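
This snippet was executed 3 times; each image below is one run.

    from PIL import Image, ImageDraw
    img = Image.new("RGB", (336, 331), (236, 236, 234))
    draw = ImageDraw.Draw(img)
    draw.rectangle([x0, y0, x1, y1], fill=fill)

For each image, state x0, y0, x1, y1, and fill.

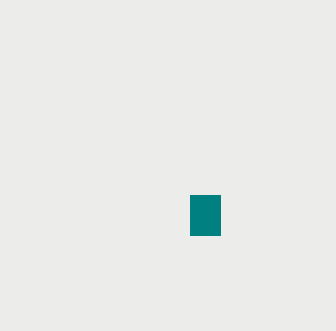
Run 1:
x0 = 190
y0 = 195
x1 = 220
y1 = 235
fill = 'teal'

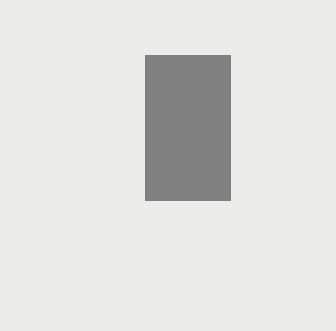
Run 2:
x0 = 145
y0 = 55
x1 = 230
y1 = 200
fill = 'gray'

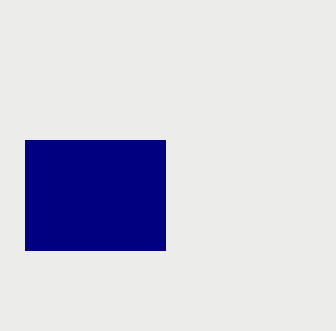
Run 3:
x0 = 25; y0 = 140; x1 = 165; y1 = 250; fill = 'navy'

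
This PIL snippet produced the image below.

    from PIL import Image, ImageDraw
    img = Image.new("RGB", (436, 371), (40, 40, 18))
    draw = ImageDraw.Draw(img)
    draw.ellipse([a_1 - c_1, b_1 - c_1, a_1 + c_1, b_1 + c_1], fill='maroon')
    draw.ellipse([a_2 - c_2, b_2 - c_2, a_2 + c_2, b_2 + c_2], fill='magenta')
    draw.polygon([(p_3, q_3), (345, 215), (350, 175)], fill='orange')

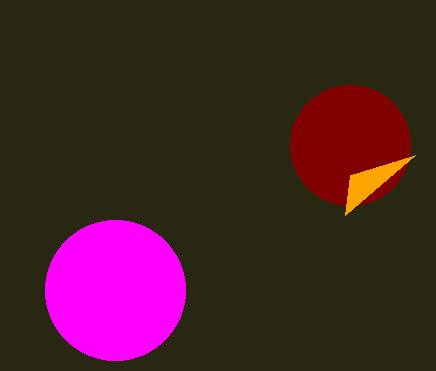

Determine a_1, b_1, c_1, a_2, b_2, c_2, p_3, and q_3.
a_1 = 350, b_1 = 145, c_1 = 60, a_2 = 115, b_2 = 290, c_2 = 70, p_3 = 415, q_3 = 155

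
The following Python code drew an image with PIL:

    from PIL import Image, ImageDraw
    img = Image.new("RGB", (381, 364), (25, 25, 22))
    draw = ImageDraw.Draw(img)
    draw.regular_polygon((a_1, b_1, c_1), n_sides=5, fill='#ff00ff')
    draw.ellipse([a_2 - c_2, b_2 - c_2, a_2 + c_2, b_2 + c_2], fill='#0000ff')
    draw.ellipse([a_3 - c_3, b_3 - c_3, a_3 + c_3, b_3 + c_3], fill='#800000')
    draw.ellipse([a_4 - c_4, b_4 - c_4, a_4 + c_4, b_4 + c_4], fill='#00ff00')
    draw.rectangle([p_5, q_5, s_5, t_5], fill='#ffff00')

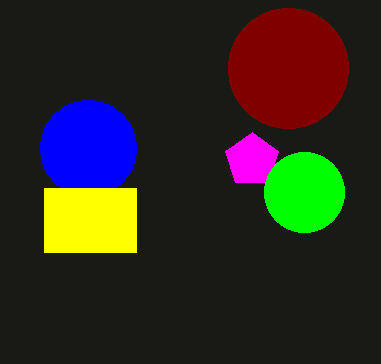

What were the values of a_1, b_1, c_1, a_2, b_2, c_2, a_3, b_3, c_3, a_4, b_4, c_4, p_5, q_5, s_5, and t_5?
a_1 = 252, b_1 = 160, c_1 = 28, a_2 = 88, b_2 = 148, c_2 = 48, a_3 = 288, b_3 = 68, c_3 = 60, a_4 = 304, b_4 = 192, c_4 = 40, p_5 = 44, q_5 = 188, s_5 = 136, t_5 = 252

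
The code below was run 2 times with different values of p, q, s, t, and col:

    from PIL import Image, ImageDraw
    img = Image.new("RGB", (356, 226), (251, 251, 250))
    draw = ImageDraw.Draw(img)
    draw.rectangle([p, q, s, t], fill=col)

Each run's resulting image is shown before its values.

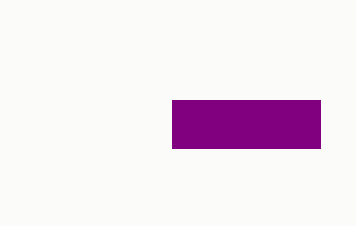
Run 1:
p = 172; q = 100; s = 320; t = 148; col = 'purple'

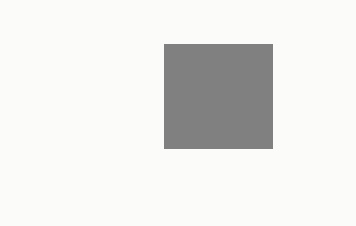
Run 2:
p = 164; q = 44; s = 272; t = 148; col = 'gray'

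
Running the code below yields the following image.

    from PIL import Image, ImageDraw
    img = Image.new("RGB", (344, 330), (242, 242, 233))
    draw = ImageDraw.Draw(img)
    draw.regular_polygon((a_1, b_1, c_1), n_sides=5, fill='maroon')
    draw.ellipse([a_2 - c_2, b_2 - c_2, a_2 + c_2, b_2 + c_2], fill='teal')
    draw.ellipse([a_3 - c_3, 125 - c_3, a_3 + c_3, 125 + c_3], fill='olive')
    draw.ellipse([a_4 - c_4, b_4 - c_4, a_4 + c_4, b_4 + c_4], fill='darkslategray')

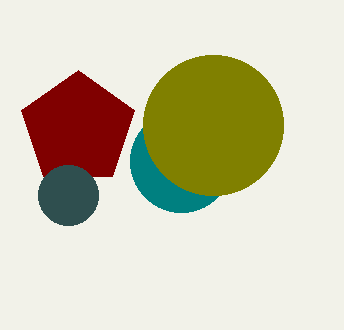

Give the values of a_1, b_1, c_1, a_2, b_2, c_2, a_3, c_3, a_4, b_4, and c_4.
a_1 = 78; b_1 = 129; c_1 = 59; a_2 = 181; b_2 = 161; c_2 = 51; a_3 = 213; c_3 = 70; a_4 = 68; b_4 = 195; c_4 = 30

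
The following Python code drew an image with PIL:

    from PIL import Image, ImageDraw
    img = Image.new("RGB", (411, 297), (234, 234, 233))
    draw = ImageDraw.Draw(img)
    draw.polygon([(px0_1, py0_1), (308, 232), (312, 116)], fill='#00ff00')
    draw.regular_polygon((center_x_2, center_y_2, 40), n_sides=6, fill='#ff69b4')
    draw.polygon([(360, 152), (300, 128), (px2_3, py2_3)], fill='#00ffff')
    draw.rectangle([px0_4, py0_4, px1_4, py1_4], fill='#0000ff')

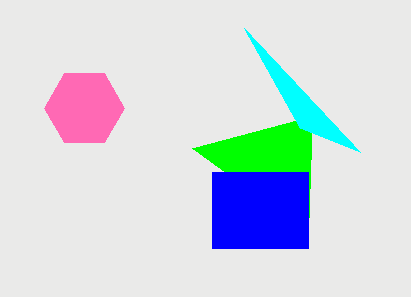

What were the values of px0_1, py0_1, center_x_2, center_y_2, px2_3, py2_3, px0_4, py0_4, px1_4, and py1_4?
px0_1 = 192, py0_1 = 148, center_x_2 = 84, center_y_2 = 108, px2_3 = 244, py2_3 = 28, px0_4 = 212, py0_4 = 172, px1_4 = 308, py1_4 = 248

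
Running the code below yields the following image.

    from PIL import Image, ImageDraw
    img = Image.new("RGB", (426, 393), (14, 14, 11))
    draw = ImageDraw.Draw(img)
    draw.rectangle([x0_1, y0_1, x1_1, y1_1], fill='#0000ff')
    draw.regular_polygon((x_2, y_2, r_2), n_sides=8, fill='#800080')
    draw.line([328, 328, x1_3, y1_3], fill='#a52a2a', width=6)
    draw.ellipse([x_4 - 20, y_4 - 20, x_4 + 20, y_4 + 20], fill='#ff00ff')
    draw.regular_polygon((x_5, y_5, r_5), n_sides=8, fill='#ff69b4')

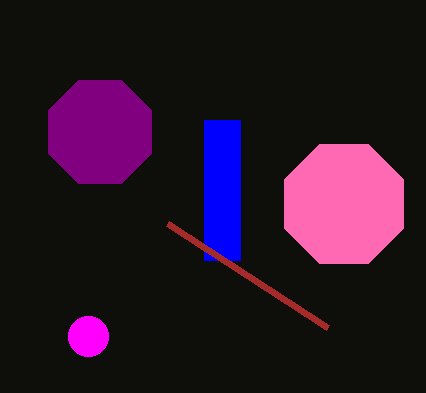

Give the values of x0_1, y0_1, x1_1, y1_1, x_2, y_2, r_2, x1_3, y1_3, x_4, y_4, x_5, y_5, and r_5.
x0_1 = 204; y0_1 = 120; x1_1 = 240; y1_1 = 260; x_2 = 100; y_2 = 132; r_2 = 56; x1_3 = 168; y1_3 = 224; x_4 = 88; y_4 = 336; x_5 = 344; y_5 = 204; r_5 = 64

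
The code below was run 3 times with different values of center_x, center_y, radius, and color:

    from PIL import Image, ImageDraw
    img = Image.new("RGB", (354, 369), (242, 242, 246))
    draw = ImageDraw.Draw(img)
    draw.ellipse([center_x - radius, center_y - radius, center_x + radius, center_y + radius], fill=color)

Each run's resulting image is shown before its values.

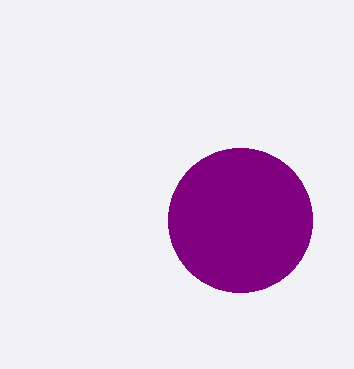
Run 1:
center_x = 240; center_y = 220; radius = 72; color = 'purple'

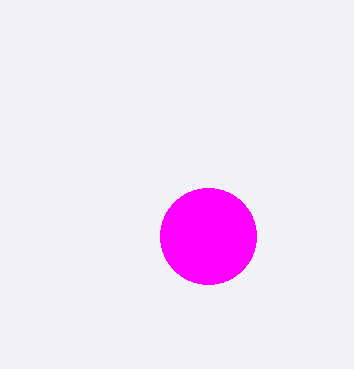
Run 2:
center_x = 208
center_y = 236
radius = 48
color = 'magenta'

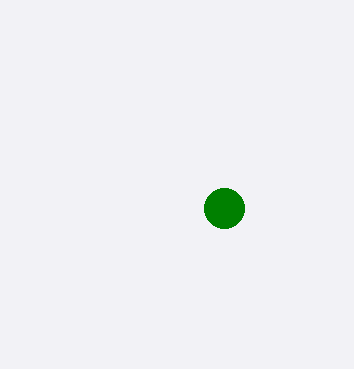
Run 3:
center_x = 224; center_y = 208; radius = 20; color = 'green'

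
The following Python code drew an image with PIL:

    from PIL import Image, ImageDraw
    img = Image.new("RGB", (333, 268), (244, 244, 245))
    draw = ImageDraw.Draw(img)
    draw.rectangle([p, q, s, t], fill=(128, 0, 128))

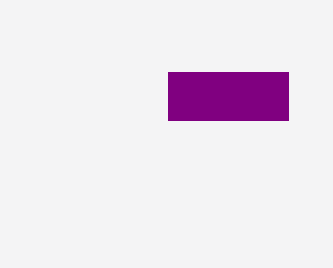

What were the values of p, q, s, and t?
p = 168, q = 72, s = 288, t = 120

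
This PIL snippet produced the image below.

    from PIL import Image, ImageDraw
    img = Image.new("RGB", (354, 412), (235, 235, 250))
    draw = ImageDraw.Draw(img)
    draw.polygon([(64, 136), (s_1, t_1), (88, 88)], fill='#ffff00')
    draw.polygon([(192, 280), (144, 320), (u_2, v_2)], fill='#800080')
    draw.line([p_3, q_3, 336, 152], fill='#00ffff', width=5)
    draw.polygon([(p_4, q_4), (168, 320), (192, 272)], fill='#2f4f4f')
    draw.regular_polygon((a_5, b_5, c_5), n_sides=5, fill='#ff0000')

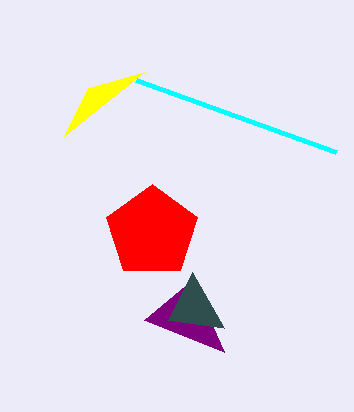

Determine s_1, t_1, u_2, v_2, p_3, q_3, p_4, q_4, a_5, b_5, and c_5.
s_1 = 144; t_1 = 72; u_2 = 224; v_2 = 352; p_3 = 136; q_3 = 80; p_4 = 224; q_4 = 328; a_5 = 152; b_5 = 232; c_5 = 48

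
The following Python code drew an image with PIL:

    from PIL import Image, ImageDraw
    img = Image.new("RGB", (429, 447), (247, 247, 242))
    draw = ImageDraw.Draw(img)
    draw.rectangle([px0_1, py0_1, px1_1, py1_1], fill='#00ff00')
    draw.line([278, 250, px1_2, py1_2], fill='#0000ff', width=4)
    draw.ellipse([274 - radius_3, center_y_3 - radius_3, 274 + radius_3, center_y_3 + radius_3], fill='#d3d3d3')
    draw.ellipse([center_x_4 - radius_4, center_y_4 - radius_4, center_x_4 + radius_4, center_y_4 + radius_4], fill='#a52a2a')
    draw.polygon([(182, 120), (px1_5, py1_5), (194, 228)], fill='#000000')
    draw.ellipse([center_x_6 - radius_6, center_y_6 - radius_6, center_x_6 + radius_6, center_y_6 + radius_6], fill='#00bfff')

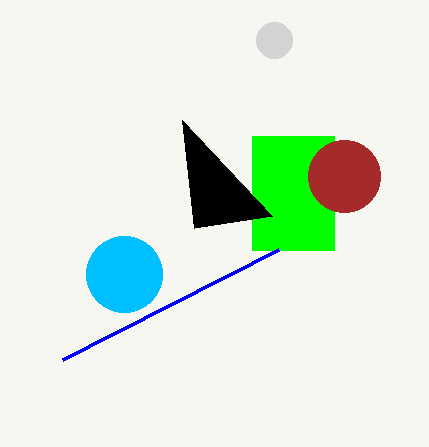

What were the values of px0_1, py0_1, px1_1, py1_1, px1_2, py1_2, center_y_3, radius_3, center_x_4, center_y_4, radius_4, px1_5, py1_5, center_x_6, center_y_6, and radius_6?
px0_1 = 252
py0_1 = 136
px1_1 = 334
py1_1 = 250
px1_2 = 62
py1_2 = 360
center_y_3 = 40
radius_3 = 18
center_x_4 = 344
center_y_4 = 176
radius_4 = 36
px1_5 = 272
py1_5 = 216
center_x_6 = 124
center_y_6 = 274
radius_6 = 38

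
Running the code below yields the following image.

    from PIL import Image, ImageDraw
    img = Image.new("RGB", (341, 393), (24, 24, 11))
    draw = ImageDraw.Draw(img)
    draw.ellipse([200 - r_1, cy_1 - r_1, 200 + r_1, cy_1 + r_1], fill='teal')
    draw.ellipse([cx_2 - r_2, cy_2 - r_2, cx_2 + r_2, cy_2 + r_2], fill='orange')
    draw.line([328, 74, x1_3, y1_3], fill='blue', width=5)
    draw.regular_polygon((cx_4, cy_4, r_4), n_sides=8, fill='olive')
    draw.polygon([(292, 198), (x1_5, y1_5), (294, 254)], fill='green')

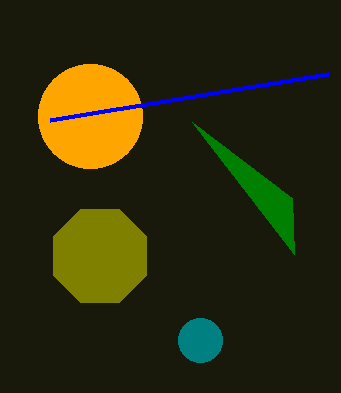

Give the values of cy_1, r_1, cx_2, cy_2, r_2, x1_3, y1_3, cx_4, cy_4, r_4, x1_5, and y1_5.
cy_1 = 340, r_1 = 22, cx_2 = 90, cy_2 = 116, r_2 = 52, x1_3 = 50, y1_3 = 120, cx_4 = 100, cy_4 = 256, r_4 = 50, x1_5 = 192, y1_5 = 122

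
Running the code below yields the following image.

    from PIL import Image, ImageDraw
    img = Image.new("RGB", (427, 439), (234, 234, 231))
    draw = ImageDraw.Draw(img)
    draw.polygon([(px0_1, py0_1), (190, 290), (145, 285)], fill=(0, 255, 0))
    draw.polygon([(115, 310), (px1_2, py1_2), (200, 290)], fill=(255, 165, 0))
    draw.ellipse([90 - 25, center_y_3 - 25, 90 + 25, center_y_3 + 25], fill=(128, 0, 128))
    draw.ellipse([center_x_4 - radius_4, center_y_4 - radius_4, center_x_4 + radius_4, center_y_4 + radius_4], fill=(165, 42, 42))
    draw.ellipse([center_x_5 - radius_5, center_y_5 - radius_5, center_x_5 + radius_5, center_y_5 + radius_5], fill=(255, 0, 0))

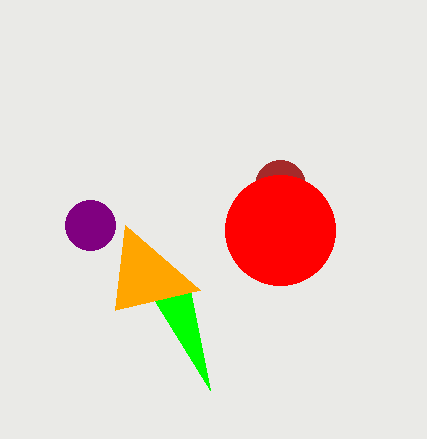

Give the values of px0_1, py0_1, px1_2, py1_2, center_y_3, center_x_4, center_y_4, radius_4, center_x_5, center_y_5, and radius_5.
px0_1 = 210
py0_1 = 390
px1_2 = 125
py1_2 = 225
center_y_3 = 225
center_x_4 = 280
center_y_4 = 185
radius_4 = 25
center_x_5 = 280
center_y_5 = 230
radius_5 = 55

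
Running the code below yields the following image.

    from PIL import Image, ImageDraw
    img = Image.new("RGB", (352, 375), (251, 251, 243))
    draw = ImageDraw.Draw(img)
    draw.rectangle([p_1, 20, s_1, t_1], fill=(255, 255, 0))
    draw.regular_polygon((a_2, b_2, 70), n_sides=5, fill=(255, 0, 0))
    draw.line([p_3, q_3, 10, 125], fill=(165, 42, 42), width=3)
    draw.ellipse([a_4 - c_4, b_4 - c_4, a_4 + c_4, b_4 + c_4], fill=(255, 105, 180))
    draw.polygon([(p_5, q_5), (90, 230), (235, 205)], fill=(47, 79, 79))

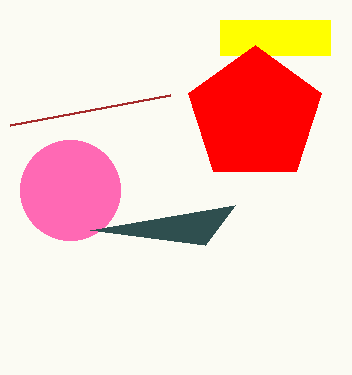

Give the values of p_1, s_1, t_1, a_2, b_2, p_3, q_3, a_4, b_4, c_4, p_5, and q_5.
p_1 = 220
s_1 = 330
t_1 = 55
a_2 = 255
b_2 = 115
p_3 = 170
q_3 = 95
a_4 = 70
b_4 = 190
c_4 = 50
p_5 = 205
q_5 = 245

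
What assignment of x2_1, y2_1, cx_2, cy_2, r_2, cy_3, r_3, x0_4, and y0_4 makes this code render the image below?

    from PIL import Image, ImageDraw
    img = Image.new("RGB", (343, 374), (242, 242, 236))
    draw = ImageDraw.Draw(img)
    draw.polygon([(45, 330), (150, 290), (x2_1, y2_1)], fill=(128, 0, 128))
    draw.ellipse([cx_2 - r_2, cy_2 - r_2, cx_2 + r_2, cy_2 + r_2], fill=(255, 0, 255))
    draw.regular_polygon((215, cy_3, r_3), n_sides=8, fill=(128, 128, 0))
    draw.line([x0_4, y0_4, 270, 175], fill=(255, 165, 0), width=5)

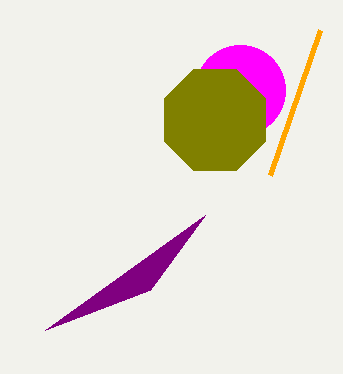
x2_1 = 205
y2_1 = 215
cx_2 = 240
cy_2 = 90
r_2 = 45
cy_3 = 120
r_3 = 55
x0_4 = 320
y0_4 = 30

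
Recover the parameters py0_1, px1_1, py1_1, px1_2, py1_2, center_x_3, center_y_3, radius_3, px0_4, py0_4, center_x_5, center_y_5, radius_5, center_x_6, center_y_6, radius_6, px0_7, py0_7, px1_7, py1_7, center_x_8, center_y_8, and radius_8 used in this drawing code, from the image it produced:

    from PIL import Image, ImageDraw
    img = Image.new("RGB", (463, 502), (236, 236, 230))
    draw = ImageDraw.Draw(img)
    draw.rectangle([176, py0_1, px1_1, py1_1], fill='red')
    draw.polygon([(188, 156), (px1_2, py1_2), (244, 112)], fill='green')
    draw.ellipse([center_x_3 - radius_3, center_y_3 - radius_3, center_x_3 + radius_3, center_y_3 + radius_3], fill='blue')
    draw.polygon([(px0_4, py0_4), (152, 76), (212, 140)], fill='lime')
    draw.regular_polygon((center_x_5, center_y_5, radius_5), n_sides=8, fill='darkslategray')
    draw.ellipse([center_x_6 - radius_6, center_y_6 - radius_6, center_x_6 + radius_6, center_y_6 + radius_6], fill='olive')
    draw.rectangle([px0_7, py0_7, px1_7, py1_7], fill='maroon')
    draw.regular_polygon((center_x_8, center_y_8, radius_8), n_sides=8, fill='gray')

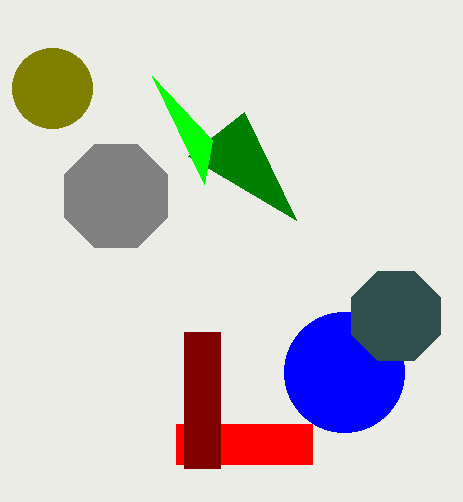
py0_1 = 424
px1_1 = 312
py1_1 = 464
px1_2 = 296
py1_2 = 220
center_x_3 = 344
center_y_3 = 372
radius_3 = 60
px0_4 = 204
py0_4 = 184
center_x_5 = 396
center_y_5 = 316
radius_5 = 48
center_x_6 = 52
center_y_6 = 88
radius_6 = 40
px0_7 = 184
py0_7 = 332
px1_7 = 220
py1_7 = 468
center_x_8 = 116
center_y_8 = 196
radius_8 = 56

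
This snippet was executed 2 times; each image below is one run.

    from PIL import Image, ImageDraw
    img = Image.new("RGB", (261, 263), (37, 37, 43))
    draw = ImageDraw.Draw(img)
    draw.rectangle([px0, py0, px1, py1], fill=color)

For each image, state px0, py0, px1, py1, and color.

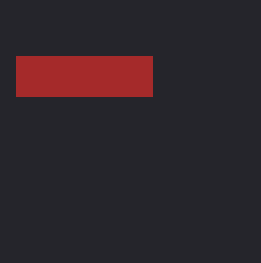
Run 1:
px0 = 16
py0 = 56
px1 = 152
py1 = 96
color = 'brown'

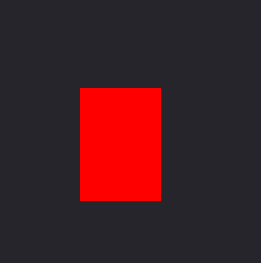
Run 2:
px0 = 80; py0 = 88; px1 = 160; py1 = 200; color = 'red'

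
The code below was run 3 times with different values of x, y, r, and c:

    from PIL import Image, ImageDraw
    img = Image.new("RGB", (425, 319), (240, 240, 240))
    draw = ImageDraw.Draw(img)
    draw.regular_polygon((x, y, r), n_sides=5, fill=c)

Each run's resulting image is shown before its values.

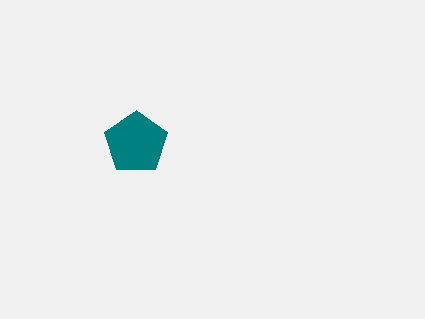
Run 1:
x = 136; y = 143; r = 33; c = 'teal'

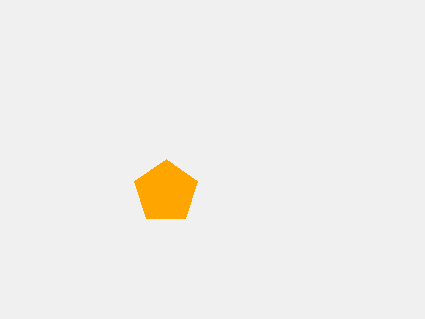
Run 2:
x = 166; y = 192; r = 33; c = 'orange'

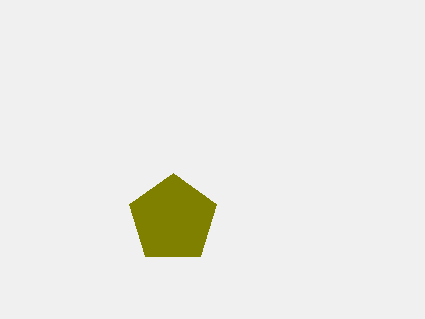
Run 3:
x = 173, y = 219, r = 46, c = 'olive'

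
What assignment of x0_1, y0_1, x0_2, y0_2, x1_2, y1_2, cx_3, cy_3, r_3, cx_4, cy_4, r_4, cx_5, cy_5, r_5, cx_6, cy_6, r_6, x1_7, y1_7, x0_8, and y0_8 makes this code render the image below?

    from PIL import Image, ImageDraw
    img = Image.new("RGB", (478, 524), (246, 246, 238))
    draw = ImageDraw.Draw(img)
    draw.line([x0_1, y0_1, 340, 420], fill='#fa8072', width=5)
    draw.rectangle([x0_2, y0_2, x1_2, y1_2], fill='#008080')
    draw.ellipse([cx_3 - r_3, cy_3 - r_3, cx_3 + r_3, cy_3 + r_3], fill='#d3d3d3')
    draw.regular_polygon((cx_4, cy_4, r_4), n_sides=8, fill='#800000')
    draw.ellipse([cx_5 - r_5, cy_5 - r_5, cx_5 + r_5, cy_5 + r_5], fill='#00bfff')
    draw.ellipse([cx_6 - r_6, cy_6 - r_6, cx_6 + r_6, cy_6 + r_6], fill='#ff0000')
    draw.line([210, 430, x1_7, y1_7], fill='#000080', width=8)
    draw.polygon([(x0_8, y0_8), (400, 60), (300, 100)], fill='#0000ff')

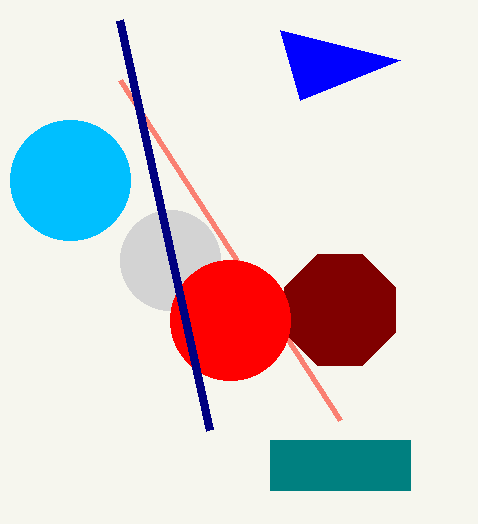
x0_1 = 120, y0_1 = 80, x0_2 = 270, y0_2 = 440, x1_2 = 410, y1_2 = 490, cx_3 = 170, cy_3 = 260, r_3 = 50, cx_4 = 340, cy_4 = 310, r_4 = 60, cx_5 = 70, cy_5 = 180, r_5 = 60, cx_6 = 230, cy_6 = 320, r_6 = 60, x1_7 = 120, y1_7 = 20, x0_8 = 280, y0_8 = 30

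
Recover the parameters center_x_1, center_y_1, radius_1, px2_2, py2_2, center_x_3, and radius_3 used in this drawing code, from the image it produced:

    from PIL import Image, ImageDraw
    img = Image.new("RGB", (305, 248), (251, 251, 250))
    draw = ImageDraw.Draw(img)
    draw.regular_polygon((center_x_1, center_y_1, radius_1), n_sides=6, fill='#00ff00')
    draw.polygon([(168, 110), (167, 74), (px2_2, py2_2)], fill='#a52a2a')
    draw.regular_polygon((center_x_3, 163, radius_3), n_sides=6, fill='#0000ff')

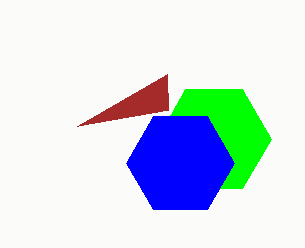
center_x_1 = 214; center_y_1 = 139; radius_1 = 57; px2_2 = 77; py2_2 = 126; center_x_3 = 180; radius_3 = 54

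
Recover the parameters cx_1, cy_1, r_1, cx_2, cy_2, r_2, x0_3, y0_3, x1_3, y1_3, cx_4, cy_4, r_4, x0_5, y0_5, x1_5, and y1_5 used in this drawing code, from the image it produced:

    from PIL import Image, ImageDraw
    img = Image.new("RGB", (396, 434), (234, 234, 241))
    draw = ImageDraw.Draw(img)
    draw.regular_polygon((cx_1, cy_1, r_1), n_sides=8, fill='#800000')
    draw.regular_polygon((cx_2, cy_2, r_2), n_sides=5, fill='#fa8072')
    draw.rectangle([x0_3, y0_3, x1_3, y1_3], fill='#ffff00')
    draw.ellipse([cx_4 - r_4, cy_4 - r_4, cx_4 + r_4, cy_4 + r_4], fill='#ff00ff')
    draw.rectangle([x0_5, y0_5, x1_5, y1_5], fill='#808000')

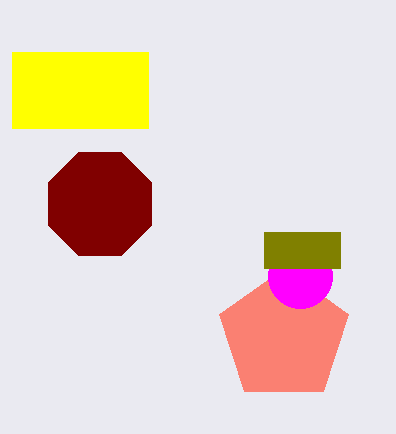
cx_1 = 100, cy_1 = 204, r_1 = 56, cx_2 = 284, cy_2 = 336, r_2 = 68, x0_3 = 12, y0_3 = 52, x1_3 = 148, y1_3 = 128, cx_4 = 300, cy_4 = 276, r_4 = 32, x0_5 = 264, y0_5 = 232, x1_5 = 340, y1_5 = 268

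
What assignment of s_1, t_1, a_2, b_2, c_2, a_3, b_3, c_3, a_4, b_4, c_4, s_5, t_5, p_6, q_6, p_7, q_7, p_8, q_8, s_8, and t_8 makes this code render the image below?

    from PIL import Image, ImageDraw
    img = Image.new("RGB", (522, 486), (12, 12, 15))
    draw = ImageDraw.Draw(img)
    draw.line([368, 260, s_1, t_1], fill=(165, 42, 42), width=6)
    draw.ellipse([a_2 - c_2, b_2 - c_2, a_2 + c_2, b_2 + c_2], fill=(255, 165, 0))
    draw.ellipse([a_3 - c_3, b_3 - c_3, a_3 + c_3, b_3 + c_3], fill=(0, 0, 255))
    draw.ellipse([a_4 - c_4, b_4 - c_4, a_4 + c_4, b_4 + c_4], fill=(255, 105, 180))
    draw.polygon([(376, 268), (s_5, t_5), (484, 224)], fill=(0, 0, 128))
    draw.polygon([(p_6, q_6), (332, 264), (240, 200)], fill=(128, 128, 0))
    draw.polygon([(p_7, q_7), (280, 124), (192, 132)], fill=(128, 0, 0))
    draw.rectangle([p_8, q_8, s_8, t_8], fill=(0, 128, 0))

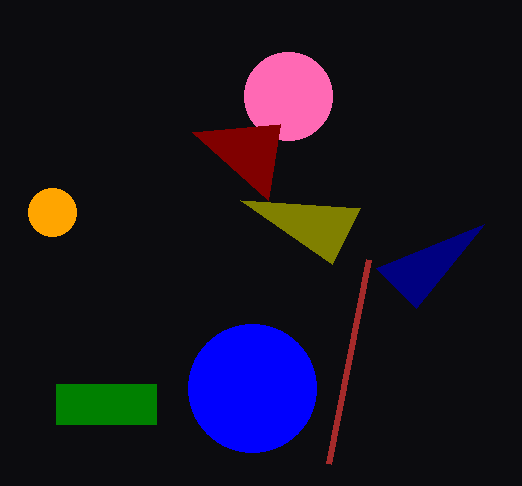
s_1 = 328, t_1 = 464, a_2 = 52, b_2 = 212, c_2 = 24, a_3 = 252, b_3 = 388, c_3 = 64, a_4 = 288, b_4 = 96, c_4 = 44, s_5 = 416, t_5 = 308, p_6 = 360, q_6 = 208, p_7 = 268, q_7 = 200, p_8 = 56, q_8 = 384, s_8 = 156, t_8 = 424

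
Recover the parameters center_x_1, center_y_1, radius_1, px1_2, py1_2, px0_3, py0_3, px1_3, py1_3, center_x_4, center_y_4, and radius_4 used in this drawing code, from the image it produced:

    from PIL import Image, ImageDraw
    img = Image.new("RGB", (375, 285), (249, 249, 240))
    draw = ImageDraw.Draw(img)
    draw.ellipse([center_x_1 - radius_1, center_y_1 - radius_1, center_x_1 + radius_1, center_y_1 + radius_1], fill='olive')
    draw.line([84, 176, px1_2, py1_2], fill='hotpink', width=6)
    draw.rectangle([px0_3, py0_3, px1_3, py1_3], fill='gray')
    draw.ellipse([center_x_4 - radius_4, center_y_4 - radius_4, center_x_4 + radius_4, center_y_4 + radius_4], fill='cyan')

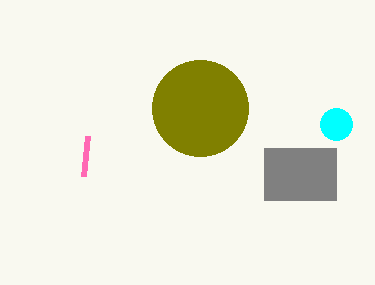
center_x_1 = 200, center_y_1 = 108, radius_1 = 48, px1_2 = 88, py1_2 = 136, px0_3 = 264, py0_3 = 148, px1_3 = 336, py1_3 = 200, center_x_4 = 336, center_y_4 = 124, radius_4 = 16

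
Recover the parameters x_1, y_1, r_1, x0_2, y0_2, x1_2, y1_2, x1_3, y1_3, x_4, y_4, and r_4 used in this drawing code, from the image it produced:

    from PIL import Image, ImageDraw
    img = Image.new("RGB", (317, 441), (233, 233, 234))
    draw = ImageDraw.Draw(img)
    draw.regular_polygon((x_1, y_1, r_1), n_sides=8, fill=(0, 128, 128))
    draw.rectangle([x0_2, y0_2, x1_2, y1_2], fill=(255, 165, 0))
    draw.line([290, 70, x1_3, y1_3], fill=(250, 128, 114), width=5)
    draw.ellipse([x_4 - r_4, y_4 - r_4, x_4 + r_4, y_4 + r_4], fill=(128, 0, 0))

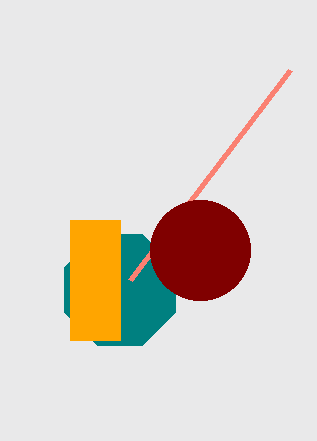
x_1 = 120; y_1 = 290; r_1 = 60; x0_2 = 70; y0_2 = 220; x1_2 = 120; y1_2 = 340; x1_3 = 130; y1_3 = 280; x_4 = 200; y_4 = 250; r_4 = 50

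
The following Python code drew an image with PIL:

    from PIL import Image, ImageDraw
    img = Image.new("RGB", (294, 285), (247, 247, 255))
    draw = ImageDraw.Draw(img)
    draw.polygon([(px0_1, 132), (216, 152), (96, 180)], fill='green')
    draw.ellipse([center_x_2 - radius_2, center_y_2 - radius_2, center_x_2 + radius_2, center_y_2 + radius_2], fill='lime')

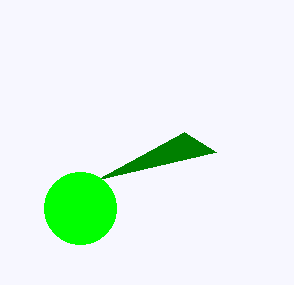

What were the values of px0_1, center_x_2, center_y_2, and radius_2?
px0_1 = 184
center_x_2 = 80
center_y_2 = 208
radius_2 = 36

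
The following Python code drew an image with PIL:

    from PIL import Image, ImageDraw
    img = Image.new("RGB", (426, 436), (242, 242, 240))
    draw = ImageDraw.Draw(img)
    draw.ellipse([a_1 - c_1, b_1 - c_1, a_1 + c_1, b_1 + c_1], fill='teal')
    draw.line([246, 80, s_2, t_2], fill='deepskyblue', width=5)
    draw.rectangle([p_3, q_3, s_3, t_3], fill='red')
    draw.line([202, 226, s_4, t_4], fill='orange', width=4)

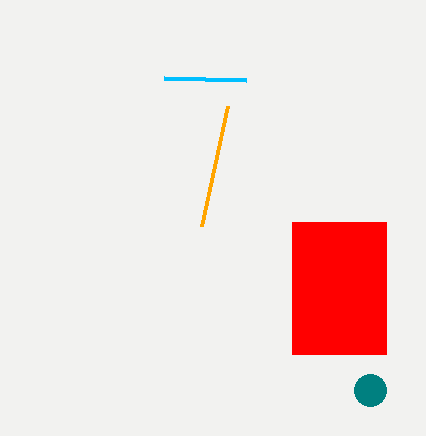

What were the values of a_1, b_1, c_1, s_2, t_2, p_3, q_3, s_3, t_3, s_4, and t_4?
a_1 = 370
b_1 = 390
c_1 = 16
s_2 = 164
t_2 = 78
p_3 = 292
q_3 = 222
s_3 = 386
t_3 = 354
s_4 = 228
t_4 = 106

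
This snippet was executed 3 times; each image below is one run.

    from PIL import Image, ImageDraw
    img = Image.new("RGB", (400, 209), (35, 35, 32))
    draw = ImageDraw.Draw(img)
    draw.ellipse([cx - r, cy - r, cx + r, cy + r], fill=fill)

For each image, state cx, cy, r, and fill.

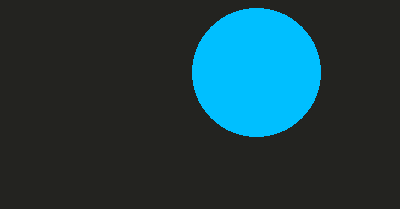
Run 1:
cx = 256, cy = 72, r = 64, fill = 'deepskyblue'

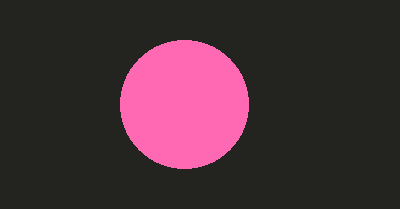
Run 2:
cx = 184
cy = 104
r = 64
fill = 'hotpink'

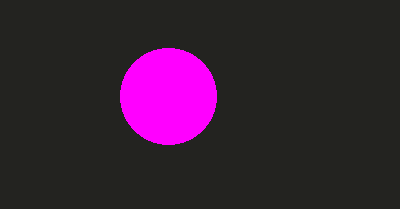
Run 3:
cx = 168, cy = 96, r = 48, fill = 'magenta'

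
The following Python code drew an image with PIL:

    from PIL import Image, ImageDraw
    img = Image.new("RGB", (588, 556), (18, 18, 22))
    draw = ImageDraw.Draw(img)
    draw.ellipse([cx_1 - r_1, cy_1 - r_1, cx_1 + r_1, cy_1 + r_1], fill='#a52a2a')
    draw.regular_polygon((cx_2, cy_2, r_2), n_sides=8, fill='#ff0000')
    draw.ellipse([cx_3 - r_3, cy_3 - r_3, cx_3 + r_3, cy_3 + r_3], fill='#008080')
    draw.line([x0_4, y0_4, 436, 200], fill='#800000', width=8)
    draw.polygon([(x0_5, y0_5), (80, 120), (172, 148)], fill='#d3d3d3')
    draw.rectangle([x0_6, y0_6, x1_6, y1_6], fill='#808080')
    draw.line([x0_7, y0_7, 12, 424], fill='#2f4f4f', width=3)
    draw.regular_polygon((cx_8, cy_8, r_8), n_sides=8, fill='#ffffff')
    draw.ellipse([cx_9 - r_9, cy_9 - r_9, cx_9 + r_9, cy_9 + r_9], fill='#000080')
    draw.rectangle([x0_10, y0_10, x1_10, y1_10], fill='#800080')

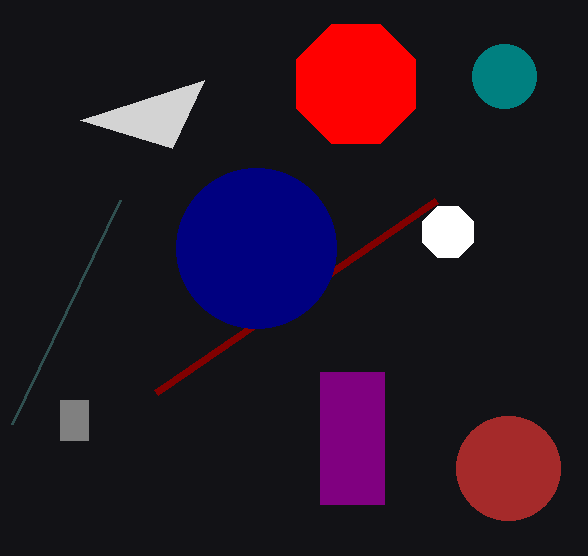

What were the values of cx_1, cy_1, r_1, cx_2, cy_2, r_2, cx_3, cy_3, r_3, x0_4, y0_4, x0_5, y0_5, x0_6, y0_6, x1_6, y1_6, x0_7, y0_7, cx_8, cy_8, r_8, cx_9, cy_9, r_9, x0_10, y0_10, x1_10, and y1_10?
cx_1 = 508
cy_1 = 468
r_1 = 52
cx_2 = 356
cy_2 = 84
r_2 = 64
cx_3 = 504
cy_3 = 76
r_3 = 32
x0_4 = 156
y0_4 = 392
x0_5 = 204
y0_5 = 80
x0_6 = 60
y0_6 = 400
x1_6 = 88
y1_6 = 440
x0_7 = 120
y0_7 = 200
cx_8 = 448
cy_8 = 232
r_8 = 28
cx_9 = 256
cy_9 = 248
r_9 = 80
x0_10 = 320
y0_10 = 372
x1_10 = 384
y1_10 = 504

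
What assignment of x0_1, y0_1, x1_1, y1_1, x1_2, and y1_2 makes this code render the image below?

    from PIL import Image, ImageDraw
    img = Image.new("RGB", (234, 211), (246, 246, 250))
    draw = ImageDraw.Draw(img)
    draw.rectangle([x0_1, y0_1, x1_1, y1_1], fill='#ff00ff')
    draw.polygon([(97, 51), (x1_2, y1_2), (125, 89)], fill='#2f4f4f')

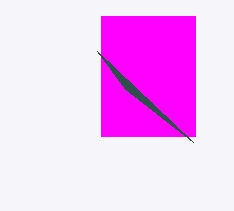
x0_1 = 101, y0_1 = 16, x1_1 = 195, y1_1 = 136, x1_2 = 193, y1_2 = 142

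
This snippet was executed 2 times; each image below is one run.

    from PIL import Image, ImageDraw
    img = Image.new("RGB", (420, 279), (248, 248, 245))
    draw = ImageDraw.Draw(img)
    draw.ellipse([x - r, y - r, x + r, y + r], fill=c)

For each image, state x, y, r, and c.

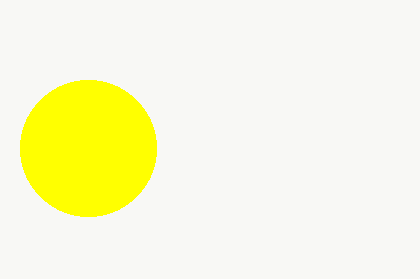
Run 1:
x = 88
y = 148
r = 68
c = 'yellow'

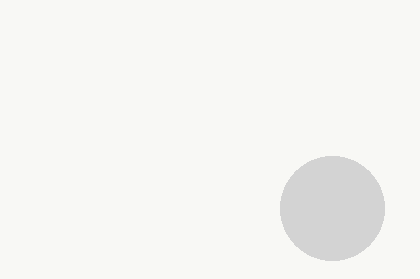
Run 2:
x = 332; y = 208; r = 52; c = 'lightgray'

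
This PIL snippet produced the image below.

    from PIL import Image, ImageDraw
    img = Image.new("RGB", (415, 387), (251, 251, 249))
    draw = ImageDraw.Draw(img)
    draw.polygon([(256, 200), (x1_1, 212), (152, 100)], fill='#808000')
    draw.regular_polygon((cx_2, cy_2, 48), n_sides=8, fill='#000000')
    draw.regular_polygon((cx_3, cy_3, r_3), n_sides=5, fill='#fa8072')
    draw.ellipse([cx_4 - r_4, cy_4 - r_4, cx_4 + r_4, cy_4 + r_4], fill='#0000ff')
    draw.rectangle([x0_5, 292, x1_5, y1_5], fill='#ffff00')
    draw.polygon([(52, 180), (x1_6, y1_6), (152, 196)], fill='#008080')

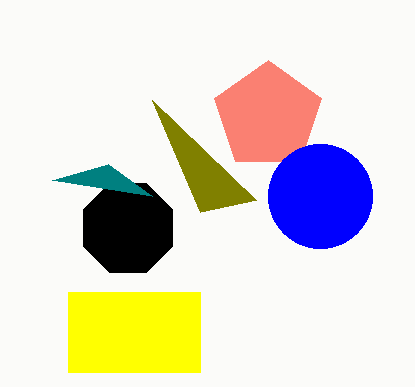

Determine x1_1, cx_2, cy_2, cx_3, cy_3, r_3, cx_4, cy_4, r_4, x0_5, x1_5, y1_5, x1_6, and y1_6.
x1_1 = 200, cx_2 = 128, cy_2 = 228, cx_3 = 268, cy_3 = 116, r_3 = 56, cx_4 = 320, cy_4 = 196, r_4 = 52, x0_5 = 68, x1_5 = 200, y1_5 = 372, x1_6 = 108, y1_6 = 164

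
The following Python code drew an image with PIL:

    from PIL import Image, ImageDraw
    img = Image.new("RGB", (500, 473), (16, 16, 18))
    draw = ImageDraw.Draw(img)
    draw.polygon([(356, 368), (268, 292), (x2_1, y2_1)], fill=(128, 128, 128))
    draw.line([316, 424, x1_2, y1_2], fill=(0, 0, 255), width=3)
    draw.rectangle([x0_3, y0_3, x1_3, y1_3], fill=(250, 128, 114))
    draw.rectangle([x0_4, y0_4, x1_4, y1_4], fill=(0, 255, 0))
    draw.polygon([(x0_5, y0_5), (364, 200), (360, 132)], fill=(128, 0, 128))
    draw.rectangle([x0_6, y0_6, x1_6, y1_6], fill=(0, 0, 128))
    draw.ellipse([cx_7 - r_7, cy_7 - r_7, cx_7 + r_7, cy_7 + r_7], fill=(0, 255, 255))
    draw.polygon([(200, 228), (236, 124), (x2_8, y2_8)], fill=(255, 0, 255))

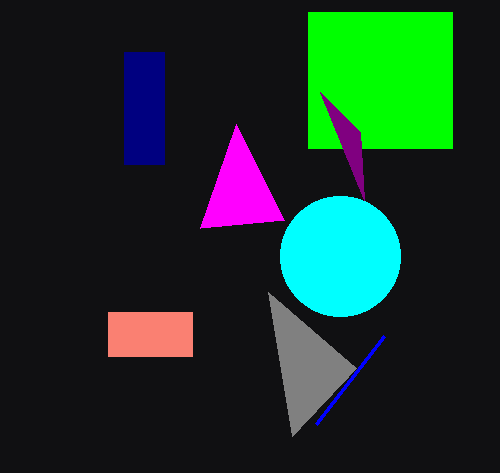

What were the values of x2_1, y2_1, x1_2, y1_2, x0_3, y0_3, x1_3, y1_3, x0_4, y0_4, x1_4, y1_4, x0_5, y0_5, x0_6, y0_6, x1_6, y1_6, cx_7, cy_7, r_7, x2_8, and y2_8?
x2_1 = 292; y2_1 = 436; x1_2 = 384; y1_2 = 336; x0_3 = 108; y0_3 = 312; x1_3 = 192; y1_3 = 356; x0_4 = 308; y0_4 = 12; x1_4 = 452; y1_4 = 148; x0_5 = 320; y0_5 = 92; x0_6 = 124; y0_6 = 52; x1_6 = 164; y1_6 = 164; cx_7 = 340; cy_7 = 256; r_7 = 60; x2_8 = 284; y2_8 = 220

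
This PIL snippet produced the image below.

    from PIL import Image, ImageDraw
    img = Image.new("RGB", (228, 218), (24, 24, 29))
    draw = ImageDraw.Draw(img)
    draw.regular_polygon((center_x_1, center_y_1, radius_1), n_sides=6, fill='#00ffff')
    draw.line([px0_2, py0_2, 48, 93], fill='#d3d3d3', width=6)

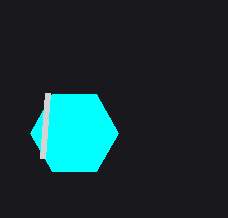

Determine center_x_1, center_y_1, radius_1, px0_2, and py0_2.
center_x_1 = 74; center_y_1 = 133; radius_1 = 44; px0_2 = 43; py0_2 = 158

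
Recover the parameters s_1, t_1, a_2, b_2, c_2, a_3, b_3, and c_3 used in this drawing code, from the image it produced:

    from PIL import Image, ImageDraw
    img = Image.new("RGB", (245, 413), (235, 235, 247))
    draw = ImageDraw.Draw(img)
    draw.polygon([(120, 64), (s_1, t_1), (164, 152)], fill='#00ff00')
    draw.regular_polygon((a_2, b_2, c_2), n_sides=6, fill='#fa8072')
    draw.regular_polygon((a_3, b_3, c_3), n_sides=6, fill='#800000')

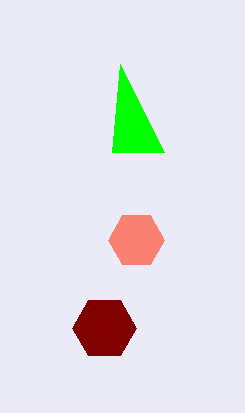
s_1 = 112, t_1 = 152, a_2 = 136, b_2 = 240, c_2 = 28, a_3 = 104, b_3 = 328, c_3 = 32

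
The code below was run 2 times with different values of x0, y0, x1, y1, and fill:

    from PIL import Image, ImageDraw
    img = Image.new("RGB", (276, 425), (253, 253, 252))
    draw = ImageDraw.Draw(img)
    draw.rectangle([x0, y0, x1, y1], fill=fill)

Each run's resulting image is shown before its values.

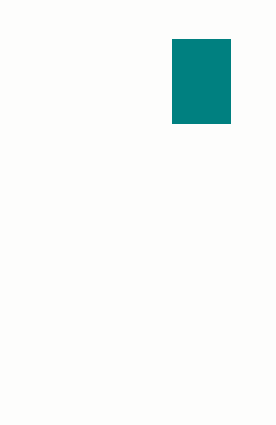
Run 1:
x0 = 172; y0 = 39; x1 = 230; y1 = 123; fill = 'teal'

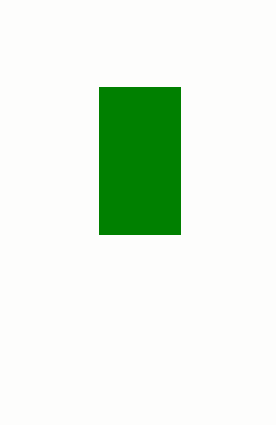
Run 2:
x0 = 99
y0 = 87
x1 = 180
y1 = 234
fill = 'green'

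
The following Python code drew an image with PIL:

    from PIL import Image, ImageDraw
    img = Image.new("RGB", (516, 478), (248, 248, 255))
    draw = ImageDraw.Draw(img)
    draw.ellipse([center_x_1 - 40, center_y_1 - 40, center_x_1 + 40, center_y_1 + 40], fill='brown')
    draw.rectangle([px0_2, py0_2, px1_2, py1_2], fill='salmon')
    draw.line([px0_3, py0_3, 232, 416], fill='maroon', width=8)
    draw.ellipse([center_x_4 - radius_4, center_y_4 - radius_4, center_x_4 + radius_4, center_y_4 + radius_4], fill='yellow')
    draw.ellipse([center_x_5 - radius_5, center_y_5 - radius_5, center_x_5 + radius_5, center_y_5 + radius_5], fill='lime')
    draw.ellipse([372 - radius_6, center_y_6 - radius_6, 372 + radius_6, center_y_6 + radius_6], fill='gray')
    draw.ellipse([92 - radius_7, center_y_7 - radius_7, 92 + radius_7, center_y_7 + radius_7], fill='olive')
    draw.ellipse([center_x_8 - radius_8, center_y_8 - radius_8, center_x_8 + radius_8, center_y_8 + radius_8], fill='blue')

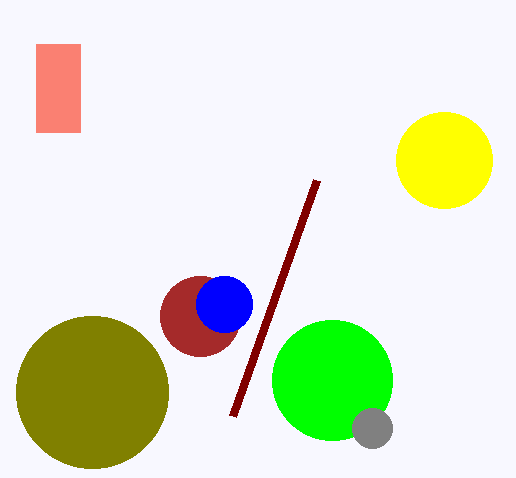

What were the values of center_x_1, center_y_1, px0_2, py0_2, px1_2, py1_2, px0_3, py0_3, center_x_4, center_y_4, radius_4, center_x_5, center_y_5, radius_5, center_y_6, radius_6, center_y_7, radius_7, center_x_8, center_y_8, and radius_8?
center_x_1 = 200, center_y_1 = 316, px0_2 = 36, py0_2 = 44, px1_2 = 80, py1_2 = 132, px0_3 = 316, py0_3 = 180, center_x_4 = 444, center_y_4 = 160, radius_4 = 48, center_x_5 = 332, center_y_5 = 380, radius_5 = 60, center_y_6 = 428, radius_6 = 20, center_y_7 = 392, radius_7 = 76, center_x_8 = 224, center_y_8 = 304, radius_8 = 28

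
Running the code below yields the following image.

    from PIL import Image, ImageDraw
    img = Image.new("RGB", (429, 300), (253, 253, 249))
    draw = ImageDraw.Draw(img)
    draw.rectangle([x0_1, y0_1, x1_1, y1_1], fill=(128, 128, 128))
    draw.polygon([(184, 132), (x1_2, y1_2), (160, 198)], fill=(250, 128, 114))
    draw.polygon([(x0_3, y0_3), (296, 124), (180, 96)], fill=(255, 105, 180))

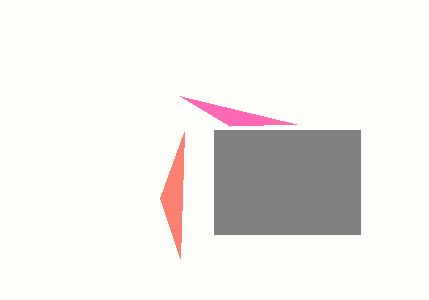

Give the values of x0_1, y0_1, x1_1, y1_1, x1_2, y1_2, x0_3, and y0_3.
x0_1 = 214, y0_1 = 130, x1_1 = 360, y1_1 = 234, x1_2 = 180, y1_2 = 258, x0_3 = 230, y0_3 = 126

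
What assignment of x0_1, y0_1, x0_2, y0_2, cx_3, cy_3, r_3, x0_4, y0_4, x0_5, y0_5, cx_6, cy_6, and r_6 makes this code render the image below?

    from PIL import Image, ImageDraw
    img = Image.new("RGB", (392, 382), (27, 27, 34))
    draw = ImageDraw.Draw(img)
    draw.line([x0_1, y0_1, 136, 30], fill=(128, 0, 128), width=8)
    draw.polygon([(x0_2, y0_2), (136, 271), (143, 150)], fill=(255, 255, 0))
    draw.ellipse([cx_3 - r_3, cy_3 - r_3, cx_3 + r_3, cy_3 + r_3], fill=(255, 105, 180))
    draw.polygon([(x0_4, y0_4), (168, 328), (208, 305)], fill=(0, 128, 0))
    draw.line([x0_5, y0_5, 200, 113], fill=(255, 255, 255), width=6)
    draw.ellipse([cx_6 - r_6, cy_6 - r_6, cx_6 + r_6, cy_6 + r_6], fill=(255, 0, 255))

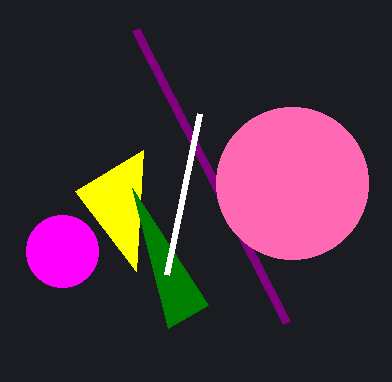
x0_1 = 287, y0_1 = 323, x0_2 = 75, y0_2 = 191, cx_3 = 292, cy_3 = 183, r_3 = 76, x0_4 = 132, y0_4 = 188, x0_5 = 167, y0_5 = 274, cx_6 = 62, cy_6 = 251, r_6 = 36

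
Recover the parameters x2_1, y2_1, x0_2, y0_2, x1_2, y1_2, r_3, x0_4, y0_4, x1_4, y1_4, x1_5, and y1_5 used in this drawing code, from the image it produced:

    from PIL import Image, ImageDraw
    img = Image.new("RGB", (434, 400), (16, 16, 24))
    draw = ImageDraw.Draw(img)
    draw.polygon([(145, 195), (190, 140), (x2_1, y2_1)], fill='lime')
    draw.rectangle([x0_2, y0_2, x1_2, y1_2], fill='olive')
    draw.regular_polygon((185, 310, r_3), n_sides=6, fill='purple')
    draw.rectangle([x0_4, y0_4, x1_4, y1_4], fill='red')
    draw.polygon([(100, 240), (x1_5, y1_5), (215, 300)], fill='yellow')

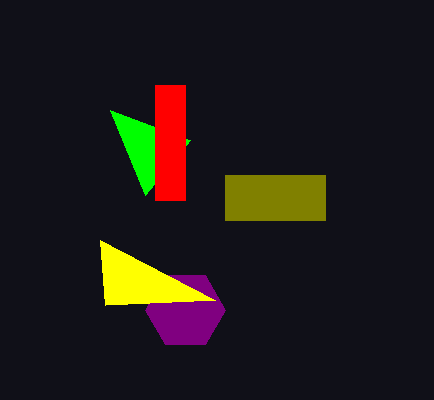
x2_1 = 110; y2_1 = 110; x0_2 = 225; y0_2 = 175; x1_2 = 325; y1_2 = 220; r_3 = 40; x0_4 = 155; y0_4 = 85; x1_4 = 185; y1_4 = 200; x1_5 = 105; y1_5 = 305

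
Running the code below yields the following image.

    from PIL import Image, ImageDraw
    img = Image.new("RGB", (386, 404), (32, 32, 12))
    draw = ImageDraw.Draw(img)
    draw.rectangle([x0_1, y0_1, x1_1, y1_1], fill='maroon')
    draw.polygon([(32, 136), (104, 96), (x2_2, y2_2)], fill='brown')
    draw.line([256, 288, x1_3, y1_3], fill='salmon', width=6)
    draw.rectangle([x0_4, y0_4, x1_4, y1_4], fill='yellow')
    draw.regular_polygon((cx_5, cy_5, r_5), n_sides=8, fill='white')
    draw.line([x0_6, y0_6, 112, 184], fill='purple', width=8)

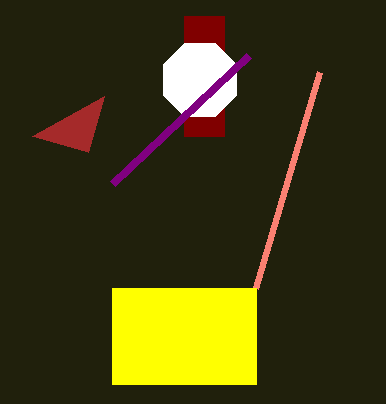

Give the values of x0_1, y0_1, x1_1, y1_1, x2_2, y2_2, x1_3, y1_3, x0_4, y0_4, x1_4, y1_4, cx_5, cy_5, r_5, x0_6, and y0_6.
x0_1 = 184; y0_1 = 16; x1_1 = 224; y1_1 = 136; x2_2 = 88; y2_2 = 152; x1_3 = 320; y1_3 = 72; x0_4 = 112; y0_4 = 288; x1_4 = 256; y1_4 = 384; cx_5 = 200; cy_5 = 80; r_5 = 40; x0_6 = 248; y0_6 = 56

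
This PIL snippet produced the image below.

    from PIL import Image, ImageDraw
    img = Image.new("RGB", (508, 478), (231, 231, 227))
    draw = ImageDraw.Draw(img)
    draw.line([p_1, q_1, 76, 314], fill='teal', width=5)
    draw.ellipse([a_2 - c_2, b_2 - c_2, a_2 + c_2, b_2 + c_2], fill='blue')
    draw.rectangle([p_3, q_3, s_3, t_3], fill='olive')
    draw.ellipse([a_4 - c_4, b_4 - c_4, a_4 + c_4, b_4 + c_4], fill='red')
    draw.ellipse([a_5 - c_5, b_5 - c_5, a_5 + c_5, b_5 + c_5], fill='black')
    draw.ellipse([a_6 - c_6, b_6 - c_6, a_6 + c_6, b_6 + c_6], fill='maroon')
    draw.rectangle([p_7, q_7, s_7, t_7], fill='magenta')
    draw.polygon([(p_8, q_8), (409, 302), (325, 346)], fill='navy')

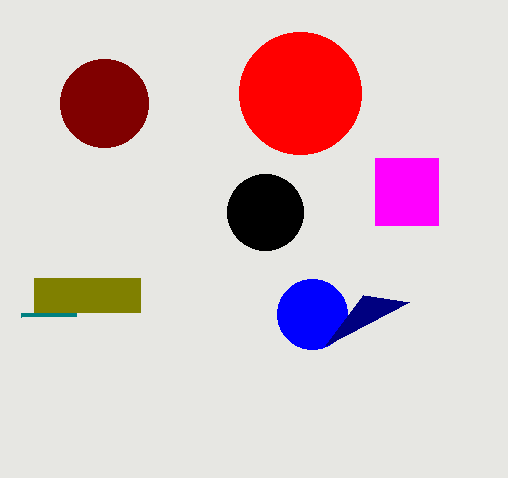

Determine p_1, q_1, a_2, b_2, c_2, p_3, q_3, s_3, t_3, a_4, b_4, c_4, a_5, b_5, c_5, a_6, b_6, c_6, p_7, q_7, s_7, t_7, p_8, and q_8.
p_1 = 21
q_1 = 315
a_2 = 312
b_2 = 314
c_2 = 35
p_3 = 34
q_3 = 278
s_3 = 140
t_3 = 312
a_4 = 300
b_4 = 93
c_4 = 61
a_5 = 265
b_5 = 212
c_5 = 38
a_6 = 104
b_6 = 103
c_6 = 44
p_7 = 375
q_7 = 158
s_7 = 438
t_7 = 225
p_8 = 363
q_8 = 295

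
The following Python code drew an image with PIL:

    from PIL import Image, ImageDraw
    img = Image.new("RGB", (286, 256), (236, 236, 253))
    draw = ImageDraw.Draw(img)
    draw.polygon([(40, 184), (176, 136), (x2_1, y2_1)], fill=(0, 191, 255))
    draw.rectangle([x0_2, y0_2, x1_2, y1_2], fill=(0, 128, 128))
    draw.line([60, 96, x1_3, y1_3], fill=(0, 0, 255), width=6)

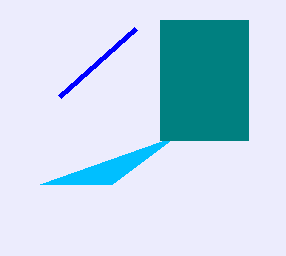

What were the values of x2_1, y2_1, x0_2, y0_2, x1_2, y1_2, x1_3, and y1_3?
x2_1 = 112
y2_1 = 184
x0_2 = 160
y0_2 = 20
x1_2 = 248
y1_2 = 140
x1_3 = 136
y1_3 = 28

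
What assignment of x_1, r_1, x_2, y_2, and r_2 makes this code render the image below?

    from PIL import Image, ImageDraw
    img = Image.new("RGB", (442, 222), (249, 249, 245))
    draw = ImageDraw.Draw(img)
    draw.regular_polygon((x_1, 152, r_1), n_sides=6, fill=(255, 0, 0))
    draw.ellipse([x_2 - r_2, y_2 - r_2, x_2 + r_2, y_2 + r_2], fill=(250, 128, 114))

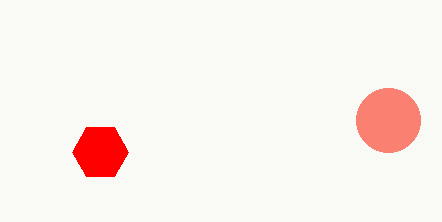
x_1 = 100; r_1 = 28; x_2 = 388; y_2 = 120; r_2 = 32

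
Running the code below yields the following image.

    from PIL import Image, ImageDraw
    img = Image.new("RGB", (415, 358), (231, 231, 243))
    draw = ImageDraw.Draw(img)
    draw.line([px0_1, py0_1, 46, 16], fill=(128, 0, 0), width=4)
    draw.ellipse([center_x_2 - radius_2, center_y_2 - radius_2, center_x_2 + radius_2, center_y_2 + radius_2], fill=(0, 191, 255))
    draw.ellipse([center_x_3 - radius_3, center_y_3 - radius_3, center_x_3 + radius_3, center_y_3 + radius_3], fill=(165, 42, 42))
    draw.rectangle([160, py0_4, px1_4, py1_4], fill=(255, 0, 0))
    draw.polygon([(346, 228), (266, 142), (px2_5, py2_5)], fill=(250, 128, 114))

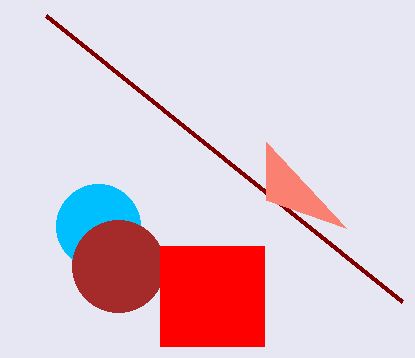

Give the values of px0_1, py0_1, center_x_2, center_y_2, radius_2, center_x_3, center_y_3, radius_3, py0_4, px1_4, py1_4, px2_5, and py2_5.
px0_1 = 402
py0_1 = 302
center_x_2 = 98
center_y_2 = 226
radius_2 = 42
center_x_3 = 118
center_y_3 = 266
radius_3 = 46
py0_4 = 246
px1_4 = 264
py1_4 = 346
px2_5 = 266
py2_5 = 200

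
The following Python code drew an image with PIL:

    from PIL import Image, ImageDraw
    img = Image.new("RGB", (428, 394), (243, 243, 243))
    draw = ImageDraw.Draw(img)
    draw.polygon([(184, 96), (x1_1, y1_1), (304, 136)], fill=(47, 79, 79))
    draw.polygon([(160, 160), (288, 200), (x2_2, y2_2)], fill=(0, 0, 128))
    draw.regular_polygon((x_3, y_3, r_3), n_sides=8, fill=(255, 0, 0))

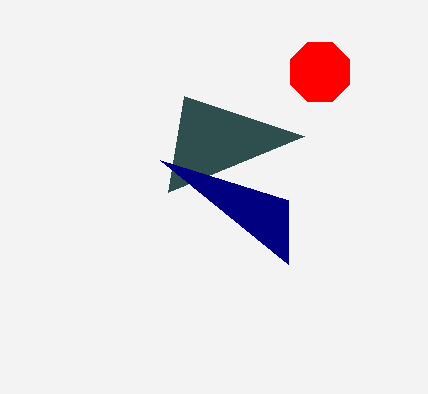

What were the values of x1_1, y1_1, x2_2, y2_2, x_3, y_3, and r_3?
x1_1 = 168
y1_1 = 192
x2_2 = 288
y2_2 = 264
x_3 = 320
y_3 = 72
r_3 = 32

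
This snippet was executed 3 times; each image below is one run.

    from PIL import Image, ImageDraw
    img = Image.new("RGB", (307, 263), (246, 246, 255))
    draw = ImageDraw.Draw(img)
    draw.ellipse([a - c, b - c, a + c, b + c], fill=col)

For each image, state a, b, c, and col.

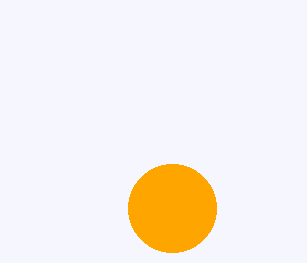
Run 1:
a = 172; b = 208; c = 44; col = 'orange'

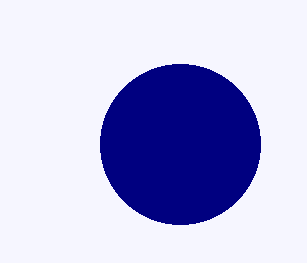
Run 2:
a = 180, b = 144, c = 80, col = 'navy'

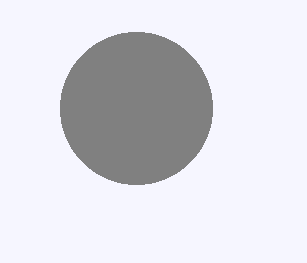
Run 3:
a = 136
b = 108
c = 76
col = 'gray'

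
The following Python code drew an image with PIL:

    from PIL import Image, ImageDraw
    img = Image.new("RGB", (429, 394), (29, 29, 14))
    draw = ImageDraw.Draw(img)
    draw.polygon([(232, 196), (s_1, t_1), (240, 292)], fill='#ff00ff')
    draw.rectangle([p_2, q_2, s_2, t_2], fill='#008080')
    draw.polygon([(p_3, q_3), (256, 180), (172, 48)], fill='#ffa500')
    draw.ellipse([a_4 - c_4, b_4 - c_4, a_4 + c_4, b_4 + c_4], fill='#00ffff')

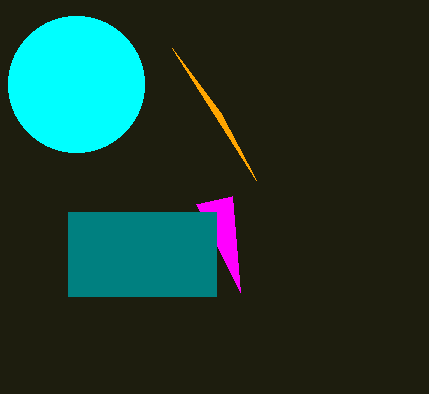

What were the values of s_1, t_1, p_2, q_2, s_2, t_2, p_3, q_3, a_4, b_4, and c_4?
s_1 = 196; t_1 = 204; p_2 = 68; q_2 = 212; s_2 = 216; t_2 = 296; p_3 = 220; q_3 = 112; a_4 = 76; b_4 = 84; c_4 = 68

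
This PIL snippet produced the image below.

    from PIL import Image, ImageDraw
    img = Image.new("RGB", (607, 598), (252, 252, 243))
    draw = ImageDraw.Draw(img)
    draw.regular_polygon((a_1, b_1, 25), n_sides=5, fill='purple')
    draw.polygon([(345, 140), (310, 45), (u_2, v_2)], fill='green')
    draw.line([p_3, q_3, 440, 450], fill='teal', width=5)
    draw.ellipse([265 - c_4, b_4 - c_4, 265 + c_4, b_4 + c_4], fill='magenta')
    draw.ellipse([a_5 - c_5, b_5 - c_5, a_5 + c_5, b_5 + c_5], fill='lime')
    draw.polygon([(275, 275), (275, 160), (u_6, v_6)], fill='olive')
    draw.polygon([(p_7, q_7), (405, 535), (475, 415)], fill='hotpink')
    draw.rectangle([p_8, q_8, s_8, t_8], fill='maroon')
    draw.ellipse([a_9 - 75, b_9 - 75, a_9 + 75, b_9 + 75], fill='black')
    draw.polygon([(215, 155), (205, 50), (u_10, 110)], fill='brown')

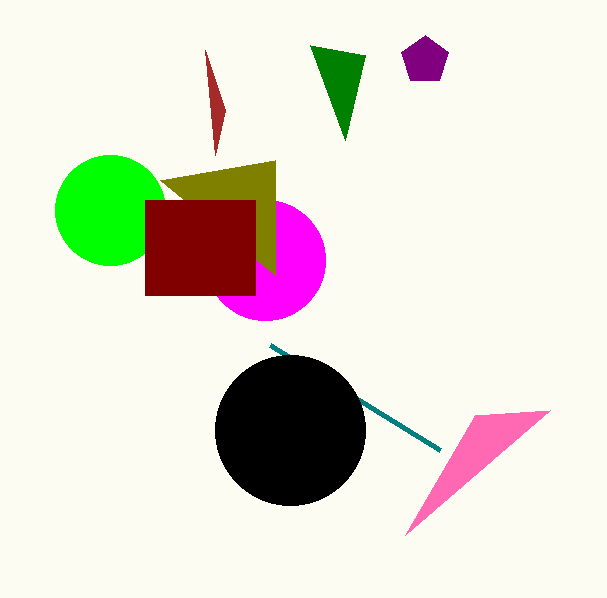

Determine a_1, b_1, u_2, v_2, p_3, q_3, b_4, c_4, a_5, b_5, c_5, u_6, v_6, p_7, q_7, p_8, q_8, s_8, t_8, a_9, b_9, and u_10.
a_1 = 425; b_1 = 60; u_2 = 365; v_2 = 55; p_3 = 270; q_3 = 345; b_4 = 260; c_4 = 60; a_5 = 110; b_5 = 210; c_5 = 55; u_6 = 160; v_6 = 180; p_7 = 550; q_7 = 410; p_8 = 145; q_8 = 200; s_8 = 255; t_8 = 295; a_9 = 290; b_9 = 430; u_10 = 225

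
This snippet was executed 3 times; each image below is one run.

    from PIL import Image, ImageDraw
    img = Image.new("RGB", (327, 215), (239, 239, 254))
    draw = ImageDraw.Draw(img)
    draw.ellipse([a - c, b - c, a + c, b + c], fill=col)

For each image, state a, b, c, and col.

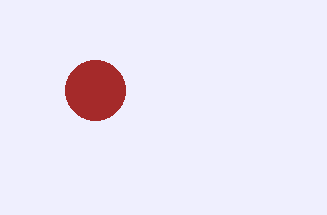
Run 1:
a = 95; b = 90; c = 30; col = 'brown'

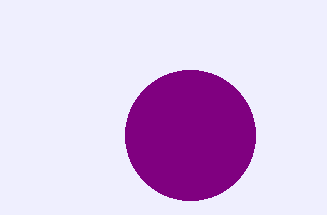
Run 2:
a = 190, b = 135, c = 65, col = 'purple'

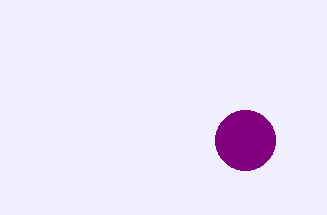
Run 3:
a = 245, b = 140, c = 30, col = 'purple'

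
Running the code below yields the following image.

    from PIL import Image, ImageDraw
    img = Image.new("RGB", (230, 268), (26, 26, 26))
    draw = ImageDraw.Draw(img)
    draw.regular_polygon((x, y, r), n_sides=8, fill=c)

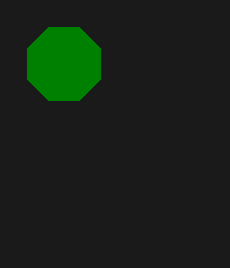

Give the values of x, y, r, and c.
x = 64; y = 64; r = 40; c = 'green'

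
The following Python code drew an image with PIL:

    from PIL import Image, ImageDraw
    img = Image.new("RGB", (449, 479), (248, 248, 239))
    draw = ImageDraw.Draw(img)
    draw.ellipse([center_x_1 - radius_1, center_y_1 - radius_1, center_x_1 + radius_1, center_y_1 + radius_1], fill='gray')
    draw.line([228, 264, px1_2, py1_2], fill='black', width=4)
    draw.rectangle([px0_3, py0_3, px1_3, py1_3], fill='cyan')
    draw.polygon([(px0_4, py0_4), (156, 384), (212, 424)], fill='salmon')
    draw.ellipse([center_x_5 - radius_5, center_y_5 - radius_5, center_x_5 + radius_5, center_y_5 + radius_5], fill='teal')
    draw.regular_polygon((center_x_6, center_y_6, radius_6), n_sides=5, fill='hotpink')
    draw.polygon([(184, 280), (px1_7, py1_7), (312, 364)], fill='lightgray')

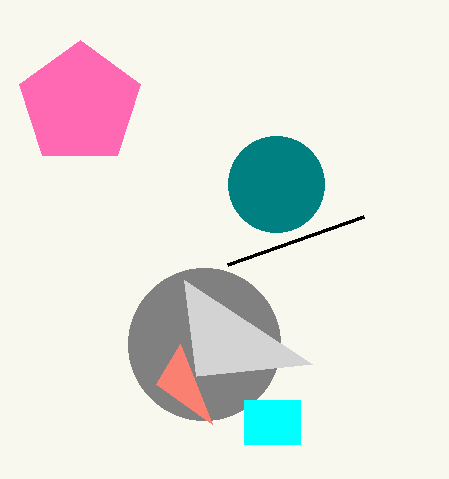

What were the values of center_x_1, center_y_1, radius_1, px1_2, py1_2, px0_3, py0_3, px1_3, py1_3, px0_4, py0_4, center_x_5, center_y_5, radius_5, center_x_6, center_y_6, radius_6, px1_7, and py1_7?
center_x_1 = 204, center_y_1 = 344, radius_1 = 76, px1_2 = 364, py1_2 = 216, px0_3 = 244, py0_3 = 400, px1_3 = 300, py1_3 = 444, px0_4 = 180, py0_4 = 344, center_x_5 = 276, center_y_5 = 184, radius_5 = 48, center_x_6 = 80, center_y_6 = 104, radius_6 = 64, px1_7 = 196, py1_7 = 376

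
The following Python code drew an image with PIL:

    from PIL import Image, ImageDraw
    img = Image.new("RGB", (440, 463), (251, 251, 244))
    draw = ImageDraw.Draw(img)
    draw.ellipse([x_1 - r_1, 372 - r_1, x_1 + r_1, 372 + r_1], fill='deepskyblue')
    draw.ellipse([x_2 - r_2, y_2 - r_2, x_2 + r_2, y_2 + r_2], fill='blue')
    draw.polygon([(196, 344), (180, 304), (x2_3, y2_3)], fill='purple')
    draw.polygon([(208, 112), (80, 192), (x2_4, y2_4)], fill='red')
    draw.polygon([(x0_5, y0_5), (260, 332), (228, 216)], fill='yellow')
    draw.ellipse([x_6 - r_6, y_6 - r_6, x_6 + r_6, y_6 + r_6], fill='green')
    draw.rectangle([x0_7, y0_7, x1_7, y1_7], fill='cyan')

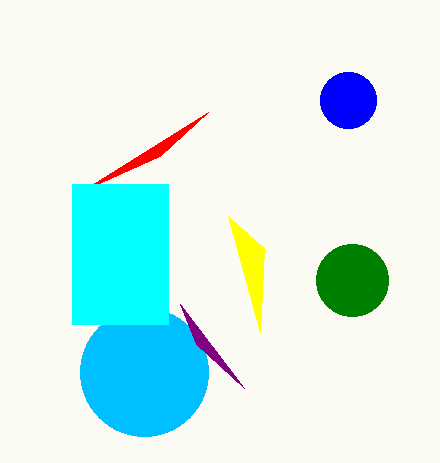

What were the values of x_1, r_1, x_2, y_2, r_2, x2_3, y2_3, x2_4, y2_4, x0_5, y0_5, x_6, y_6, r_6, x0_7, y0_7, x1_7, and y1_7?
x_1 = 144; r_1 = 64; x_2 = 348; y_2 = 100; r_2 = 28; x2_3 = 244; y2_3 = 388; x2_4 = 160; y2_4 = 156; x0_5 = 264; y0_5 = 248; x_6 = 352; y_6 = 280; r_6 = 36; x0_7 = 72; y0_7 = 184; x1_7 = 168; y1_7 = 324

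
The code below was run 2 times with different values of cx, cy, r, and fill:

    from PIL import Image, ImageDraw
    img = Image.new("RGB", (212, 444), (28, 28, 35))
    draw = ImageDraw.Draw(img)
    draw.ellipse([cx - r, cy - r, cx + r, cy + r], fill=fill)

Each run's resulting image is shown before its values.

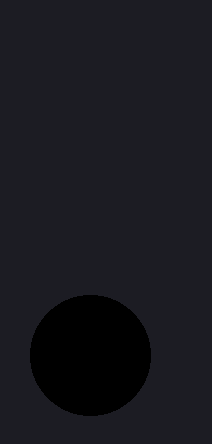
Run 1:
cx = 90; cy = 355; r = 60; fill = 'black'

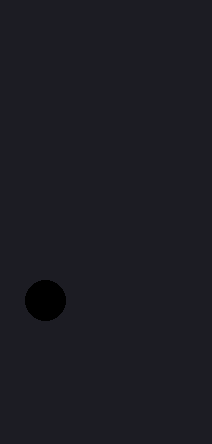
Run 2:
cx = 45; cy = 300; r = 20; fill = 'black'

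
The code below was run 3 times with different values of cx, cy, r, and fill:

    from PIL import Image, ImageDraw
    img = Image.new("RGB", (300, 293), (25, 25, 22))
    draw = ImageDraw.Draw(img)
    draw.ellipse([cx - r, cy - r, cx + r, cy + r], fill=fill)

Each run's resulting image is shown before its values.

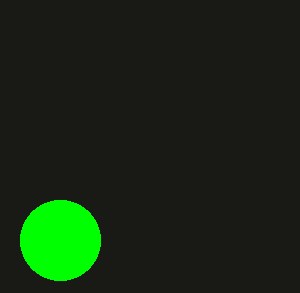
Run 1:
cx = 60
cy = 240
r = 40
fill = 'lime'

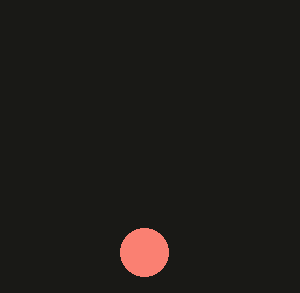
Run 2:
cx = 144, cy = 252, r = 24, fill = 'salmon'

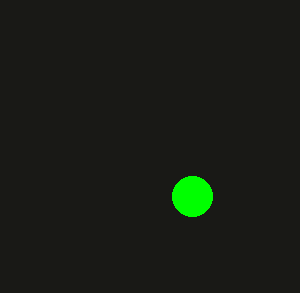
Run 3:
cx = 192, cy = 196, r = 20, fill = 'lime'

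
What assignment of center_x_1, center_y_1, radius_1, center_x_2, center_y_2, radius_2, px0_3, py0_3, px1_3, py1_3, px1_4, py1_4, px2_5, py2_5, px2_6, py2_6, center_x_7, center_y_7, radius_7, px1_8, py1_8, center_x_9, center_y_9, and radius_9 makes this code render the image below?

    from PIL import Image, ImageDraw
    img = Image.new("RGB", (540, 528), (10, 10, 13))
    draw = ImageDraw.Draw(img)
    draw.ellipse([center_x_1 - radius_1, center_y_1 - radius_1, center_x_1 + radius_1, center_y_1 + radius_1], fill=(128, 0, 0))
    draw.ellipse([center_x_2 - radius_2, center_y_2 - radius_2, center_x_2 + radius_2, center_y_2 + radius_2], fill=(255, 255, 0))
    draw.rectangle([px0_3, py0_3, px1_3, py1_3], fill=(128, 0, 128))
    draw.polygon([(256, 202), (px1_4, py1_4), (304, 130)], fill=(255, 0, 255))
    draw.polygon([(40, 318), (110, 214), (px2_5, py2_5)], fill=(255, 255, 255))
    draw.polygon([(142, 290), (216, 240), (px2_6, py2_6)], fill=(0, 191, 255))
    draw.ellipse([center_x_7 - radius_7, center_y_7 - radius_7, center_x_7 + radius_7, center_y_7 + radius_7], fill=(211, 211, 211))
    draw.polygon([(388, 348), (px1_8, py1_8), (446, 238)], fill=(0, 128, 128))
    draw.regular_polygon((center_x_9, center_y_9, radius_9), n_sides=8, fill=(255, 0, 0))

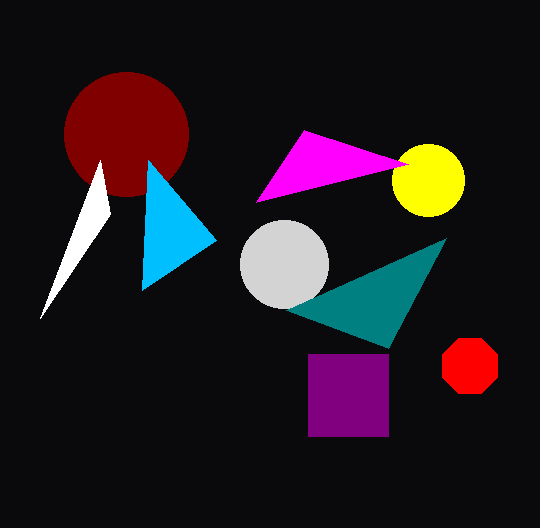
center_x_1 = 126; center_y_1 = 134; radius_1 = 62; center_x_2 = 428; center_y_2 = 180; radius_2 = 36; px0_3 = 308; py0_3 = 354; px1_3 = 388; py1_3 = 436; px1_4 = 408; py1_4 = 164; px2_5 = 100; py2_5 = 160; px2_6 = 148; py2_6 = 160; center_x_7 = 284; center_y_7 = 264; radius_7 = 44; px1_8 = 286; py1_8 = 310; center_x_9 = 470; center_y_9 = 366; radius_9 = 30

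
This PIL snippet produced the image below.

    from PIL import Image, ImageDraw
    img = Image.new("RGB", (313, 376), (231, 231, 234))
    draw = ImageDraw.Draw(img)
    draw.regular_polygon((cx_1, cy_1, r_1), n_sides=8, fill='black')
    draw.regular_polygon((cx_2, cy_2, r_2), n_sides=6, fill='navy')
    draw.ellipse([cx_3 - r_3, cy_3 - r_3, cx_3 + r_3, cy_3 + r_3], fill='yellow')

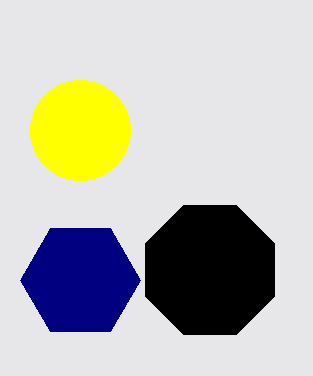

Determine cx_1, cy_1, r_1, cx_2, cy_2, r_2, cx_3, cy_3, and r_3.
cx_1 = 210
cy_1 = 270
r_1 = 70
cx_2 = 80
cy_2 = 280
r_2 = 60
cx_3 = 80
cy_3 = 130
r_3 = 50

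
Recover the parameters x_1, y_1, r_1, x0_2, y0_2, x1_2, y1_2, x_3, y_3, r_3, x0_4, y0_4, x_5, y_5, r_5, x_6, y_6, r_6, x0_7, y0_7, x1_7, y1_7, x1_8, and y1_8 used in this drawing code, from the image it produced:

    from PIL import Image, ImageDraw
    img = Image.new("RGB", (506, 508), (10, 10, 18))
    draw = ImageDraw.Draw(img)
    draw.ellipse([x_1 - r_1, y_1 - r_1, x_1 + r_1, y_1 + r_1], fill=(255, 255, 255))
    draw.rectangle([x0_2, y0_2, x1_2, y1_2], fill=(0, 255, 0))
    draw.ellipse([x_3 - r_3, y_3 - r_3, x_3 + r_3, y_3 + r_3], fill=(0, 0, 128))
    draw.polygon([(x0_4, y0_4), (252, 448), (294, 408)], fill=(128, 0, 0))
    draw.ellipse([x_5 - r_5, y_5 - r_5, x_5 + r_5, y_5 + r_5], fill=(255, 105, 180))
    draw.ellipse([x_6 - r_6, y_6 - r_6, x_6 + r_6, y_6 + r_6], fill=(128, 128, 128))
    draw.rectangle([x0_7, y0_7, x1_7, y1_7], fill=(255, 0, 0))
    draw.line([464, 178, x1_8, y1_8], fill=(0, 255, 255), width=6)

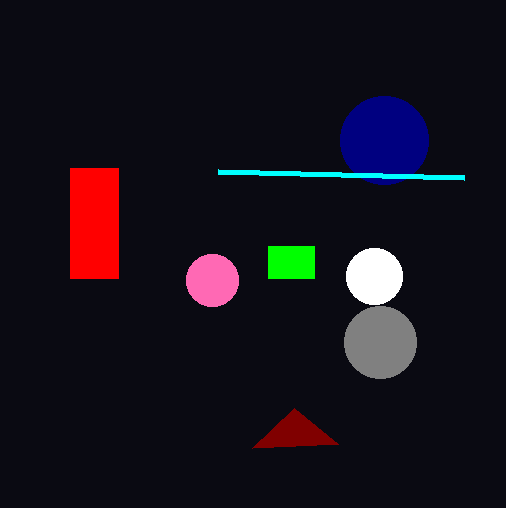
x_1 = 374, y_1 = 276, r_1 = 28, x0_2 = 268, y0_2 = 246, x1_2 = 314, y1_2 = 278, x_3 = 384, y_3 = 140, r_3 = 44, x0_4 = 338, y0_4 = 444, x_5 = 212, y_5 = 280, r_5 = 26, x_6 = 380, y_6 = 342, r_6 = 36, x0_7 = 70, y0_7 = 168, x1_7 = 118, y1_7 = 278, x1_8 = 218, y1_8 = 172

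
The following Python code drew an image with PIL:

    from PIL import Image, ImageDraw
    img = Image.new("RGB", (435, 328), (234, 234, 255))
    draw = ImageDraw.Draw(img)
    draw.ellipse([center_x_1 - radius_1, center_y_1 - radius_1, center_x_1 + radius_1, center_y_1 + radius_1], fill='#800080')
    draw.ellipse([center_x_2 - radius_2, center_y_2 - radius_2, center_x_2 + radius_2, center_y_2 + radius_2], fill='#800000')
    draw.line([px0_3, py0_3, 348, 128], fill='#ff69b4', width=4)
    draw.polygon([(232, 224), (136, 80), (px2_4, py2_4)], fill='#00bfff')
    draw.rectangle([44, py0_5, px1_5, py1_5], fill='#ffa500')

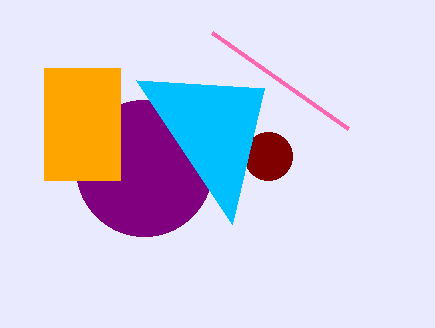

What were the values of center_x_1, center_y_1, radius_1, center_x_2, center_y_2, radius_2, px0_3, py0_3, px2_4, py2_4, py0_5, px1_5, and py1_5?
center_x_1 = 144
center_y_1 = 168
radius_1 = 68
center_x_2 = 268
center_y_2 = 156
radius_2 = 24
px0_3 = 212
py0_3 = 32
px2_4 = 264
py2_4 = 88
py0_5 = 68
px1_5 = 120
py1_5 = 180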